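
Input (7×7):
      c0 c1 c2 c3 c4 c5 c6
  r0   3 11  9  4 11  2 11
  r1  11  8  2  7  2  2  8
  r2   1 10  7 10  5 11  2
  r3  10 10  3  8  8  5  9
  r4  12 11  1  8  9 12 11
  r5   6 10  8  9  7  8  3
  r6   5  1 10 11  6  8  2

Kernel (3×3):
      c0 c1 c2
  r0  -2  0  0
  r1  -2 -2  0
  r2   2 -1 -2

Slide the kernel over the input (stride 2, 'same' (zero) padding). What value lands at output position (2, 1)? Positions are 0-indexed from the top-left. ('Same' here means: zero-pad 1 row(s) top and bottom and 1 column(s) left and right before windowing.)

-50

The receptive field on the zero-padded input at this output position is [10 3 8 / 11 1 8 / 10 8 9]. Elementwise product with the kernel and sum: 10·-2 + 11·-2 + 1·-2 + 10·2 + 8·-1 + 9·-2.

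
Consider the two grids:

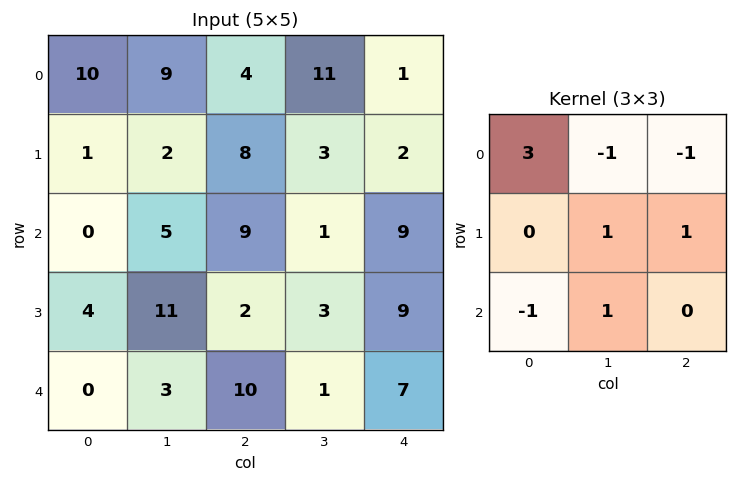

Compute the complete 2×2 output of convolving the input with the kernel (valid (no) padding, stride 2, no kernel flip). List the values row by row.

32 -3
2 20

Output[0,0]: The receptive field on the input at this output position is [10 9 4 / 1 2 8 / 0 5 9]. Elementwise product with the kernel and sum: 10·3 + 9·-1 + 4·-1 + 2·1 + 8·1 + 0·-1 + 5·1.
Output[0,1]: The receptive field on the input at this output position is [4 11 1 / 8 3 2 / 9 1 9]. Elementwise product with the kernel and sum: 4·3 + 11·-1 + 1·-1 + 3·1 + 2·1 + 9·-1 + 1·1.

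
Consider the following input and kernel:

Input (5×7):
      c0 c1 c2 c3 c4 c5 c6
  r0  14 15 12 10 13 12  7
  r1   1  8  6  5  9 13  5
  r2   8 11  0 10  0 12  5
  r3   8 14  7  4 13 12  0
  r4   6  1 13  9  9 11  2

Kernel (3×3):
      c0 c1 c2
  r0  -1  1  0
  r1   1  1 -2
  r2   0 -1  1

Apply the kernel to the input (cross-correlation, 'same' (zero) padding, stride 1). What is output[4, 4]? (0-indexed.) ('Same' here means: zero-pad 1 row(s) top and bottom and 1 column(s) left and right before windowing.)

The receptive field on the zero-padded input at this output position is [4 13 12 / 9 9 11 / 0 0 0]. Elementwise product with the kernel and sum: 4·-1 + 13·1 + 9·1 + 9·1 + 11·-2 + 0·-1 + 0·1.

5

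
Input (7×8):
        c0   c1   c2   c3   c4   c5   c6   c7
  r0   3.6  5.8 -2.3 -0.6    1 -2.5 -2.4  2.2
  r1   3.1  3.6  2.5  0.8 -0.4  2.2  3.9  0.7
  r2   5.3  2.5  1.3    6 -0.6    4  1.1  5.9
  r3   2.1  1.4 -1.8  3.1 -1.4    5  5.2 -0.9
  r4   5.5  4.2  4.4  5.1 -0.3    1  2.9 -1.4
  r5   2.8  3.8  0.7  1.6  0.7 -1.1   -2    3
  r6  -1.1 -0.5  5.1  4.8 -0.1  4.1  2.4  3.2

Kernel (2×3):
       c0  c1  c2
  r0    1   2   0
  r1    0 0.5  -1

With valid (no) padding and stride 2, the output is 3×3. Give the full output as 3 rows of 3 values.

14.5 -2.7 -6.8
12.8 16.25 4.7
15.1 14.7 3.15

Output[0,0]: The receptive field on the input at this output position is [3.6 5.8 -2.3 / 3.1 3.6 2.5]. Elementwise product with the kernel and sum: 3.6·1 + 5.8·2 + 3.6·0.5 + 2.5·-1.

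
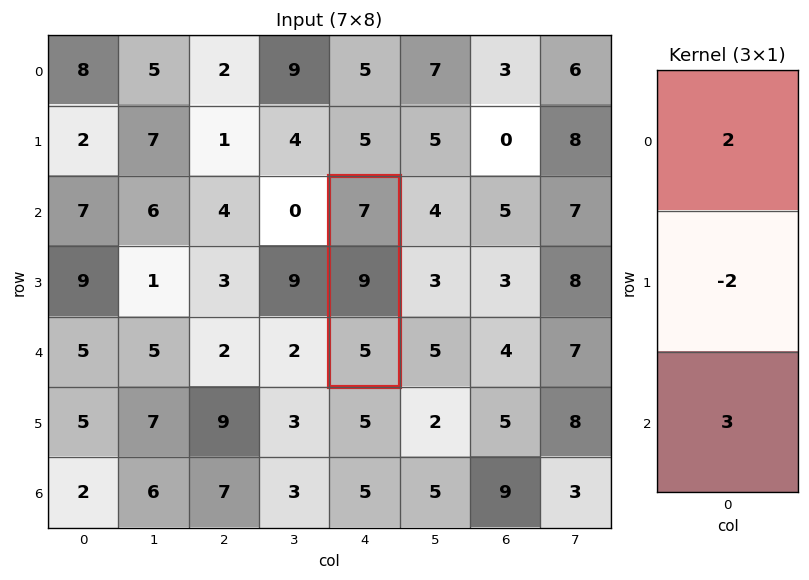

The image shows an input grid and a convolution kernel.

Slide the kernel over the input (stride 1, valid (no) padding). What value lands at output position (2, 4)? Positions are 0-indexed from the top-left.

11

The receptive field on the input at this output position is [7 / 9 / 5]. Elementwise product with the kernel and sum: 7·2 + 9·-2 + 5·3.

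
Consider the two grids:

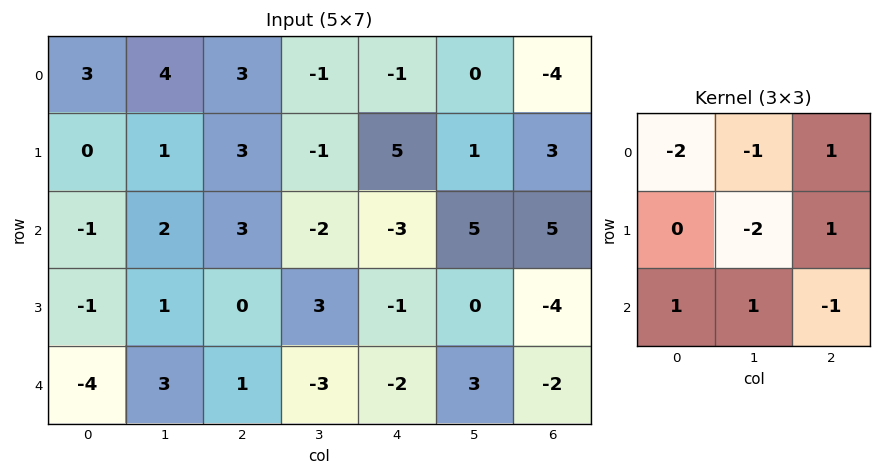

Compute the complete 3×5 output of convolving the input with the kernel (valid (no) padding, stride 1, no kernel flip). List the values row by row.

Output[0,0]: The receptive field on the input at this output position is [3 4 3 / 0 1 3 / -1 2 3]. Elementwise product with the kernel and sum: 3·-2 + 4·-1 + 3·1 + 1·-2 + 3·1 + -1·1 + 2·1 + 3·-1.

-8 -12 5 -16 -4
1 -16 5 11 -10
-1 1 -14 6 5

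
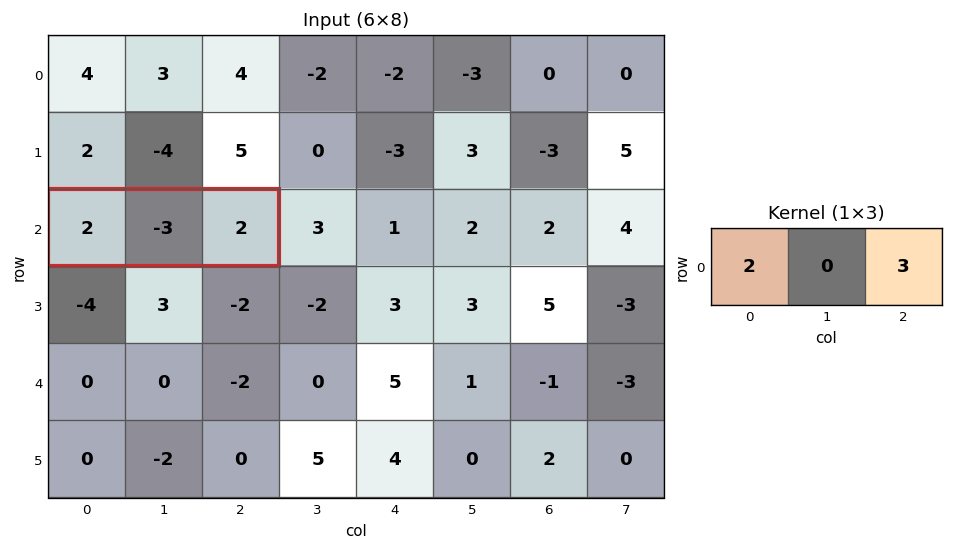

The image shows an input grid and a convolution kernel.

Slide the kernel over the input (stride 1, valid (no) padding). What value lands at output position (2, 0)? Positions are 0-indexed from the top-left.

10

The receptive field on the input at this output position is [2 -3 2]. Elementwise product with the kernel and sum: 2·2 + 2·3.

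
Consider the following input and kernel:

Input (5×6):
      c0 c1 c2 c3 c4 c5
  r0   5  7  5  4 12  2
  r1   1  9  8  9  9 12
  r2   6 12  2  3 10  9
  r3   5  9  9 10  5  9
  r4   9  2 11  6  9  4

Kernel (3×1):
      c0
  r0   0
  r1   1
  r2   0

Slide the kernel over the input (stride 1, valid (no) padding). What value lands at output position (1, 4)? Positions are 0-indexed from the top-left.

10

The receptive field on the input at this output position is [9 / 10 / 5]. Elementwise product with the kernel and sum: 10·1.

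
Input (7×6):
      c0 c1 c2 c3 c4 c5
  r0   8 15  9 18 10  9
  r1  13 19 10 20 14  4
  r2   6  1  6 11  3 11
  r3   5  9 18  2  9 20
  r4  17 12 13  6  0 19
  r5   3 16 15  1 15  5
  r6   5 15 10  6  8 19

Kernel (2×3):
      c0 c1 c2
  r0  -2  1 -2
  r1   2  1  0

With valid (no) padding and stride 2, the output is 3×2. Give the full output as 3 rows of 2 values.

Output[0,0]: The receptive field on the input at this output position is [8 15 9 / 13 19 10]. Elementwise product with the kernel and sum: 8·-2 + 15·1 + 9·-2 + 13·2 + 19·1.

26 20
-4 31
-26 11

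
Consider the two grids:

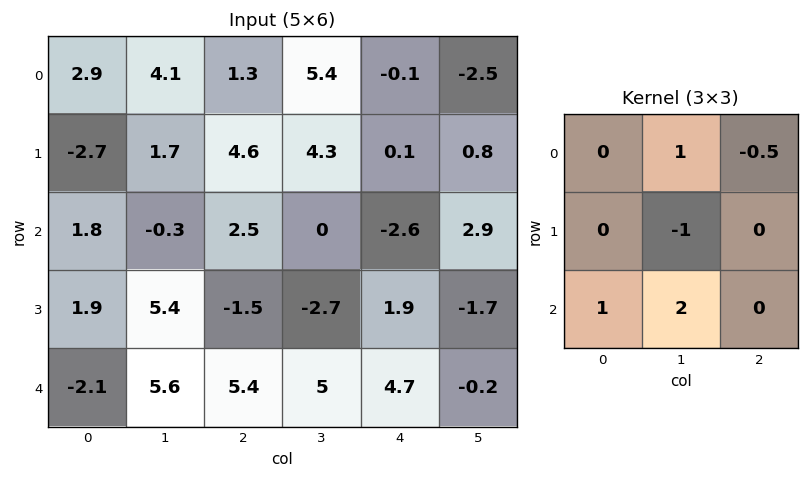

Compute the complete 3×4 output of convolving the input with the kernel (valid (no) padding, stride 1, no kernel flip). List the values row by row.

2.95 -1.3 3.65 -4.15
12.4 2.35 -2.65 3.4
2.15 20.4 19.4 8.45

Output[0,0]: The receptive field on the input at this output position is [2.9 4.1 1.3 / -2.7 1.7 4.6 / 1.8 -0.3 2.5]. Elementwise product with the kernel and sum: 4.1·1 + 1.3·-0.5 + 1.7·-1 + 1.8·1 + -0.3·2.
Output[0,1]: The receptive field on the input at this output position is [4.1 1.3 5.4 / 1.7 4.6 4.3 / -0.3 2.5 0]. Elementwise product with the kernel and sum: 1.3·1 + 5.4·-0.5 + 4.6·-1 + -0.3·1 + 2.5·2.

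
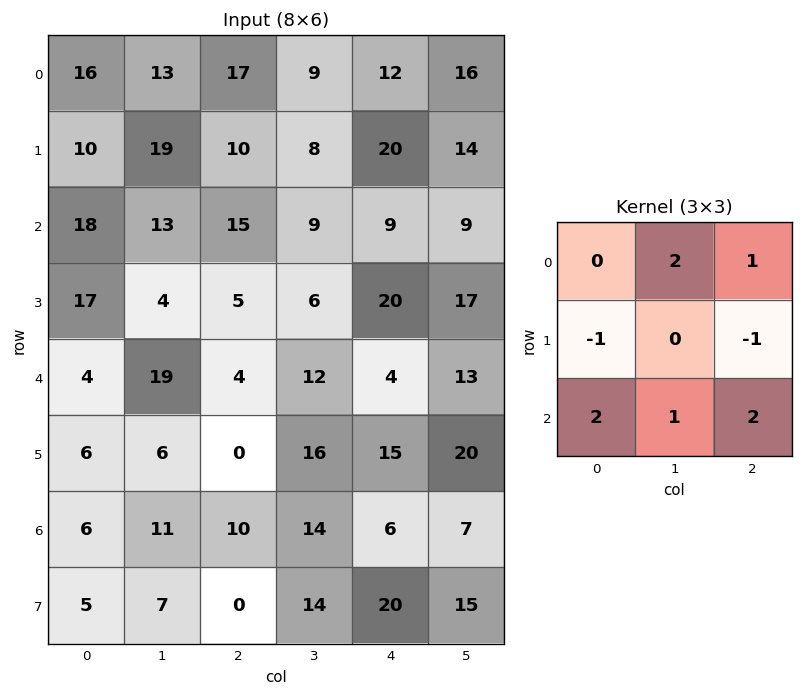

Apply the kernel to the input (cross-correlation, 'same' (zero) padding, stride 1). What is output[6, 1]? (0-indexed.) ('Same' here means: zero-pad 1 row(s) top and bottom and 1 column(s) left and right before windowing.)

The receptive field on the zero-padded input at this output position is [6 6 0 / 6 11 10 / 5 7 0]. Elementwise product with the kernel and sum: 6·2 + 0·1 + 6·-1 + 10·-1 + 5·2 + 7·1 + 0·2.

13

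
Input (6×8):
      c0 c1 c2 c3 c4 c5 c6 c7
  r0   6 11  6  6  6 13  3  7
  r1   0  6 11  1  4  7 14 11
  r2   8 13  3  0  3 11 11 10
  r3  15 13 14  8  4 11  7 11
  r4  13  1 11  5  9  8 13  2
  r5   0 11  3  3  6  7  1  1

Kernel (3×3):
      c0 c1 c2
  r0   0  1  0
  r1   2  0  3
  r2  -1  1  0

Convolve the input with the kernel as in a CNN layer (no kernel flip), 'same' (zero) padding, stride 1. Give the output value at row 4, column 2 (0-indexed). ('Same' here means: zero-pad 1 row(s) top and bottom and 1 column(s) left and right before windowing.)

23

The receptive field on the zero-padded input at this output position is [13 14 8 / 1 11 5 / 11 3 3]. Elementwise product with the kernel and sum: 14·1 + 1·2 + 5·3 + 11·-1 + 3·1.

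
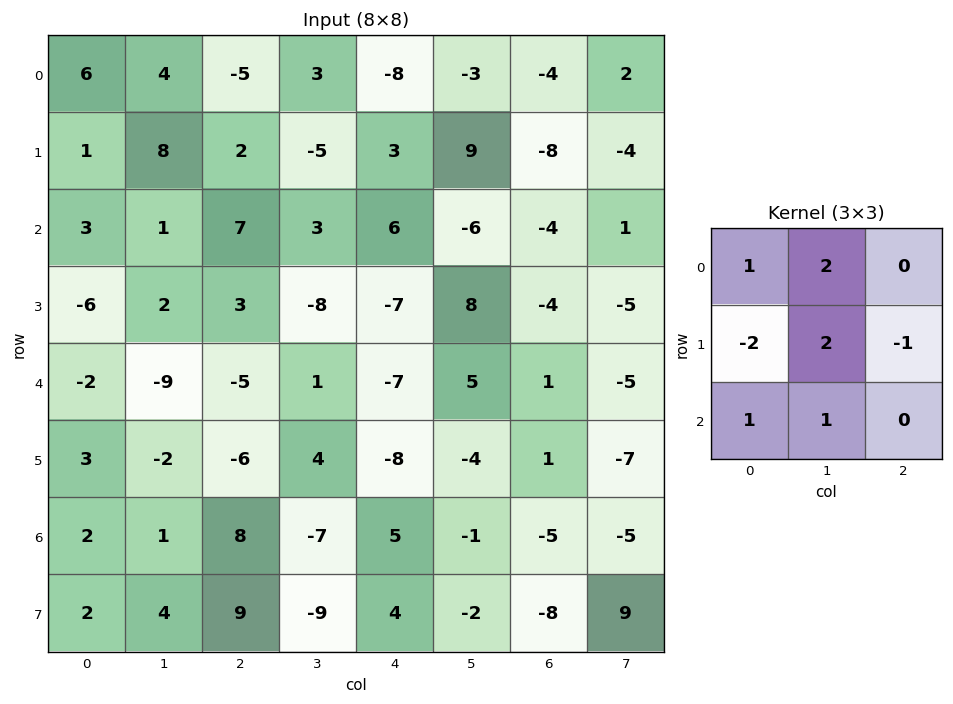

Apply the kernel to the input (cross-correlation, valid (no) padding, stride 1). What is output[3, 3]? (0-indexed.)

The receptive field on the input at this output position is [-8 -7 8 / 1 -7 5 / 4 -8 -4]. Elementwise product with the kernel and sum: -8·1 + -7·2 + 1·-2 + -7·2 + 5·-1 + 4·1 + -8·1.

-47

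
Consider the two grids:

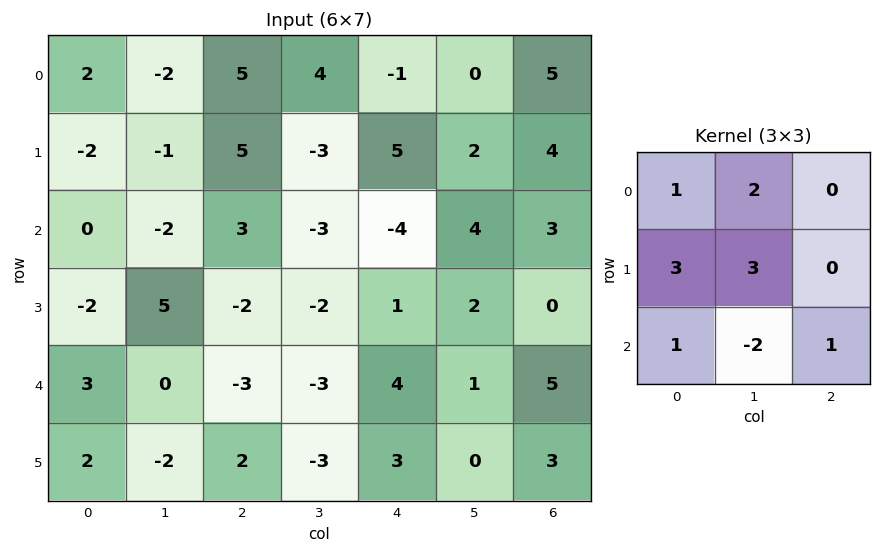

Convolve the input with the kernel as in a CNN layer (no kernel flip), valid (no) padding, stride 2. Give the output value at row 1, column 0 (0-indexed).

The receptive field on the input at this output position is [0 -2 3 / -2 5 -2 / 3 0 -3]. Elementwise product with the kernel and sum: 0·1 + -2·2 + -2·3 + 5·3 + 3·1 + 0·-2 + -3·1.

5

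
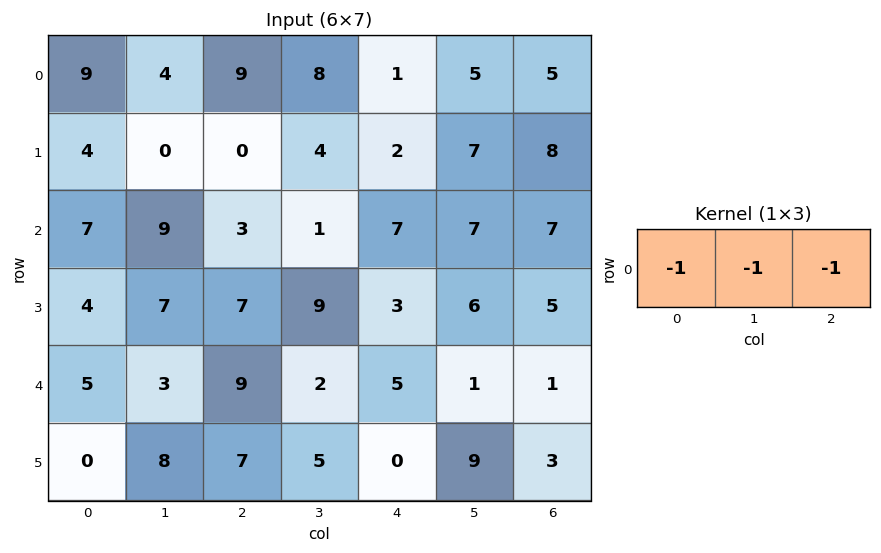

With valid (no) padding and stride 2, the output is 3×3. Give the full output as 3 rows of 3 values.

-22 -18 -11
-19 -11 -21
-17 -16 -7

Output[0,0]: The receptive field on the input at this output position is [9 4 9]. Elementwise product with the kernel and sum: 9·-1 + 4·-1 + 9·-1.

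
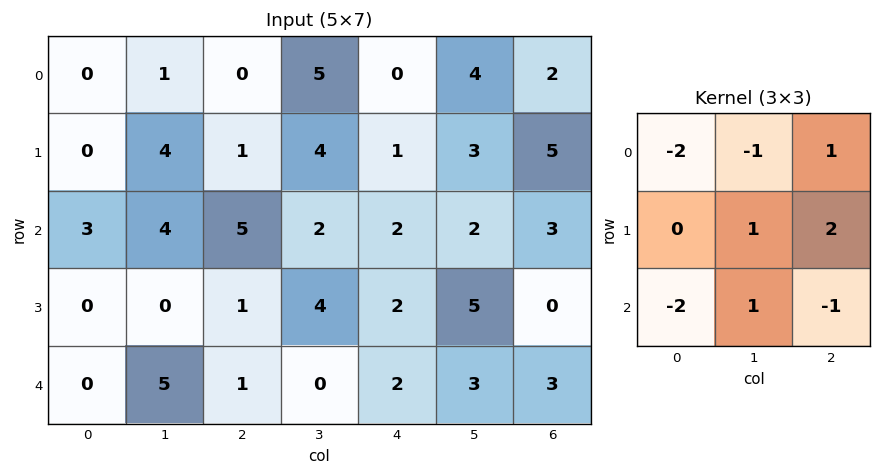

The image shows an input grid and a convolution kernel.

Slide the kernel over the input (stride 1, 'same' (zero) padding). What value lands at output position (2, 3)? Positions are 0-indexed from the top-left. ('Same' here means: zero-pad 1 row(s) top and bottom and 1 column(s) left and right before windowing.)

1

The receptive field on the zero-padded input at this output position is [1 4 1 / 5 2 2 / 1 4 2]. Elementwise product with the kernel and sum: 1·-2 + 4·-1 + 1·1 + 2·1 + 2·2 + 1·-2 + 4·1 + 2·-1.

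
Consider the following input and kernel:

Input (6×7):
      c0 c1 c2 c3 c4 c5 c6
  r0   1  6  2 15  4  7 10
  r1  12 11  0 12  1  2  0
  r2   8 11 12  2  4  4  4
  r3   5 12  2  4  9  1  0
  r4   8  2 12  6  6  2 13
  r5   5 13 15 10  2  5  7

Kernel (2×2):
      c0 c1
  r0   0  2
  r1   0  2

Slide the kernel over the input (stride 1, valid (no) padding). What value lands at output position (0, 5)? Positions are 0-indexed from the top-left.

The receptive field on the input at this output position is [7 10 / 2 0]. Elementwise product with the kernel and sum: 10·2 + 0·2.

20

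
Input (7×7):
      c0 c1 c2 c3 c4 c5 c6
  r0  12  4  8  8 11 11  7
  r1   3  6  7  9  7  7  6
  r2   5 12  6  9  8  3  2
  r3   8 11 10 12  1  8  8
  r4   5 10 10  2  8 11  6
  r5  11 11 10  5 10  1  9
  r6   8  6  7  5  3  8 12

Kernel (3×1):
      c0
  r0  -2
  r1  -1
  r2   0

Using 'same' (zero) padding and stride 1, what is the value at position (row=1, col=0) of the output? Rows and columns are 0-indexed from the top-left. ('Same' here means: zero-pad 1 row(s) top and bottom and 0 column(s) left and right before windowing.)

The receptive field on the zero-padded input at this output position is [12 / 3 / 5]. Elementwise product with the kernel and sum: 12·-2 + 3·-1.

-27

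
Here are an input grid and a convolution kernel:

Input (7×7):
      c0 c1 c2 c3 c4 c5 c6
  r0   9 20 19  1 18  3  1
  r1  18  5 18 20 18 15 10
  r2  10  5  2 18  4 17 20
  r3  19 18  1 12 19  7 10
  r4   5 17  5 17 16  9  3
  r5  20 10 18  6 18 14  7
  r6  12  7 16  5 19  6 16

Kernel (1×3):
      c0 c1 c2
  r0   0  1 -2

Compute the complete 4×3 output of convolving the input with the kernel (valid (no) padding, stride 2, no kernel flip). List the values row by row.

Output[0,0]: The receptive field on the input at this output position is [9 20 19]. Elementwise product with the kernel and sum: 20·1 + 19·-2.
Output[0,1]: The receptive field on the input at this output position is [19 1 18]. Elementwise product with the kernel and sum: 1·1 + 18·-2.

-18 -35 1
1 10 -23
7 -15 3
-25 -33 -26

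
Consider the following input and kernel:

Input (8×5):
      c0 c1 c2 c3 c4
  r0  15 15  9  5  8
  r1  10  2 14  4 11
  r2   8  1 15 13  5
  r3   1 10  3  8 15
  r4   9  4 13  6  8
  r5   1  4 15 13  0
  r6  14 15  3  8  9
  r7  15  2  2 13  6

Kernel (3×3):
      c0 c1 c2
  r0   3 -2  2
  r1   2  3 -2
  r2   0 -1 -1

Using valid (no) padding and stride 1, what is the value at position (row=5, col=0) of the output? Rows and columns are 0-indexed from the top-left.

88

The receptive field on the input at this output position is [1 4 15 / 14 15 3 / 15 2 2]. Elementwise product with the kernel and sum: 1·3 + 4·-2 + 15·2 + 14·2 + 15·3 + 3·-2 + 2·-1 + 2·-1.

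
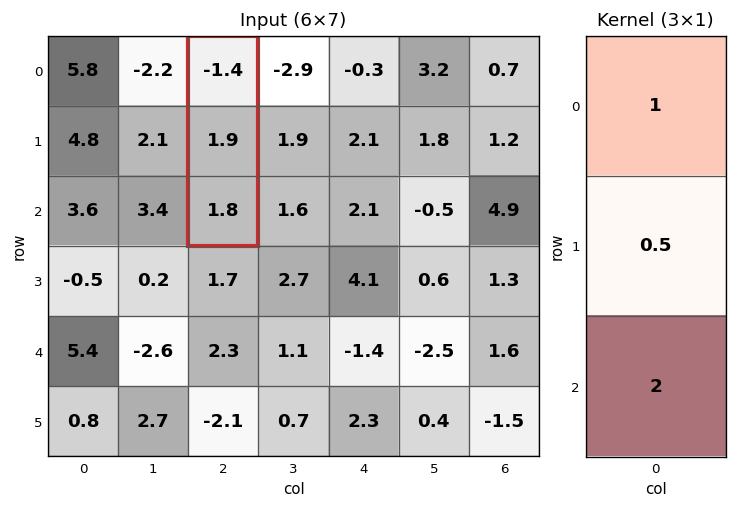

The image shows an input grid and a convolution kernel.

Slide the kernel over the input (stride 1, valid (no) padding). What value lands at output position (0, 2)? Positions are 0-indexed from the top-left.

The receptive field on the input at this output position is [-1.4 / 1.9 / 1.8]. Elementwise product with the kernel and sum: -1.4·1 + 1.9·0.5 + 1.8·2.

3.15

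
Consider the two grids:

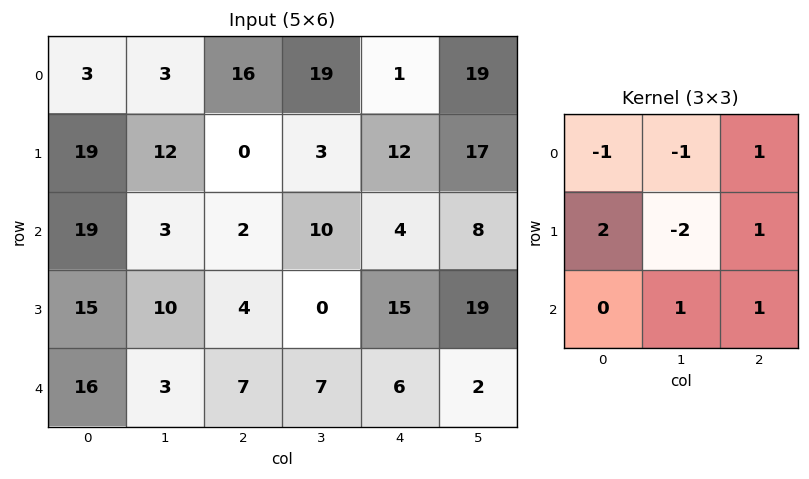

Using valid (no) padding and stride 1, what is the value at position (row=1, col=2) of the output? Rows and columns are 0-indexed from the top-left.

12

The receptive field on the input at this output position is [0 3 12 / 2 10 4 / 4 0 15]. Elementwise product with the kernel and sum: 0·-1 + 3·-1 + 12·1 + 2·2 + 10·-2 + 4·1 + 0·1 + 15·1.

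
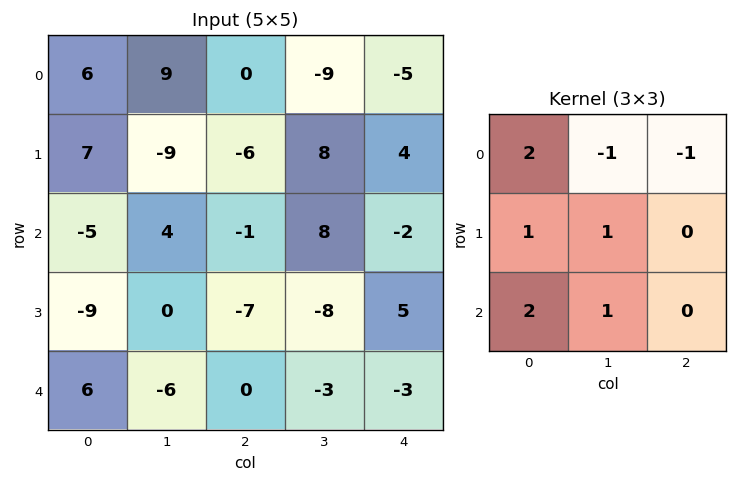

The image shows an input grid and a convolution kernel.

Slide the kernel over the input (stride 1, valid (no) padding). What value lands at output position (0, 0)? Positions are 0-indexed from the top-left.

-5

The receptive field on the input at this output position is [6 9 0 / 7 -9 -6 / -5 4 -1]. Elementwise product with the kernel and sum: 6·2 + 9·-1 + 0·-1 + 7·1 + -9·1 + -5·2 + 4·1.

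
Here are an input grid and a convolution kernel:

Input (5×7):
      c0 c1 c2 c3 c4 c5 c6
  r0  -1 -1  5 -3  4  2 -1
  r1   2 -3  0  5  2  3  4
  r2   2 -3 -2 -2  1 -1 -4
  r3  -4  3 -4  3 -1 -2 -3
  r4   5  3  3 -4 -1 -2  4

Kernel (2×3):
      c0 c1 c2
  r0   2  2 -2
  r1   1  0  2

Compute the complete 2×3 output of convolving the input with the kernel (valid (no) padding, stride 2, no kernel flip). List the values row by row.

-12 0 24
-10 -16 1

Output[0,0]: The receptive field on the input at this output position is [-1 -1 5 / 2 -3 0]. Elementwise product with the kernel and sum: -1·2 + -1·2 + 5·-2 + 2·1 + 0·2.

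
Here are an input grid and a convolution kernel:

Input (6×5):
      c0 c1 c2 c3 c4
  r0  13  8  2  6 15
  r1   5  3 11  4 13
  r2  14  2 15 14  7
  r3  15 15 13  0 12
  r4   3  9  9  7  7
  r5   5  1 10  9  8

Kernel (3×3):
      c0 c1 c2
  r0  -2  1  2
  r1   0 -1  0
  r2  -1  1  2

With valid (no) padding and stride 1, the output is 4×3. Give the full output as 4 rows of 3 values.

Output[0,0]: The receptive field on the input at this output position is [13 8 2 / 5 3 11 / 14 2 15]. Elementwise product with the kernel and sum: 13·-2 + 8·1 + 2·2 + 3·-1 + 14·-1 + 2·1 + 15·2.

1 28 41
39 -4 5
13 40 10
18 1 6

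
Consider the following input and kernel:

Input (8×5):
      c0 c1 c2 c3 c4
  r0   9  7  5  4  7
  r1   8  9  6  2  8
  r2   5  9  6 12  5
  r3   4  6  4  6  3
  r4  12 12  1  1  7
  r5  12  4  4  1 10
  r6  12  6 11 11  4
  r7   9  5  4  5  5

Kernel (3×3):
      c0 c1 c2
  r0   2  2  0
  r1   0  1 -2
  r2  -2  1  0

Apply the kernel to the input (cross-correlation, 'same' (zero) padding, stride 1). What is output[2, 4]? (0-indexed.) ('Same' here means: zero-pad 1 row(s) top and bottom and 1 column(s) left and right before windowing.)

The receptive field on the zero-padded input at this output position is [2 8 0 / 12 5 0 / 6 3 0]. Elementwise product with the kernel and sum: 2·2 + 8·2 + 5·1 + 0·-2 + 6·-2 + 3·1.

16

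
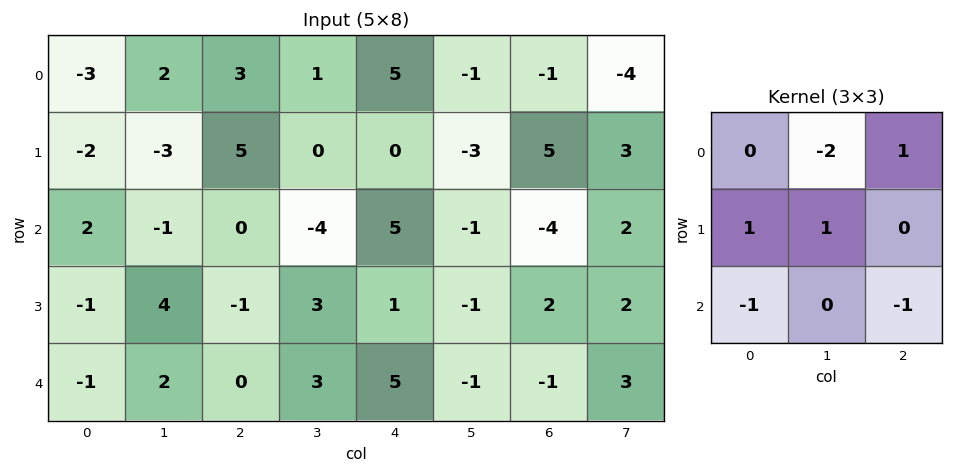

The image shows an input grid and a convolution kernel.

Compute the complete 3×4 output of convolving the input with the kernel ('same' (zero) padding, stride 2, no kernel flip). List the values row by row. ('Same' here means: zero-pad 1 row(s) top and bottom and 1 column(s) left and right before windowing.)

Output[0,0]: The receptive field on the zero-padded input at this output position is [0 0 0 / 0 -3 2 / 0 -2 -3]. Elementwise product with the kernel and sum: 0·-2 + 0·1 + 0·1 + -3·1 + 0·-1 + -3·-1.

0 8 9 -2
-1 -18 -4 -13
5 7 5 -4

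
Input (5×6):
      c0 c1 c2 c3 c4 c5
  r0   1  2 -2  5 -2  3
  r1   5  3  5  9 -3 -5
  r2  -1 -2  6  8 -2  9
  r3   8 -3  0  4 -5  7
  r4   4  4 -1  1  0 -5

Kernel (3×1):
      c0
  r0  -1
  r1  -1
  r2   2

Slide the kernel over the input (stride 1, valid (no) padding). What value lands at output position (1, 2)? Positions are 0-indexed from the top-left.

The receptive field on the input at this output position is [5 / 6 / 0]. Elementwise product with the kernel and sum: 5·-1 + 6·-1 + 0·2.

-11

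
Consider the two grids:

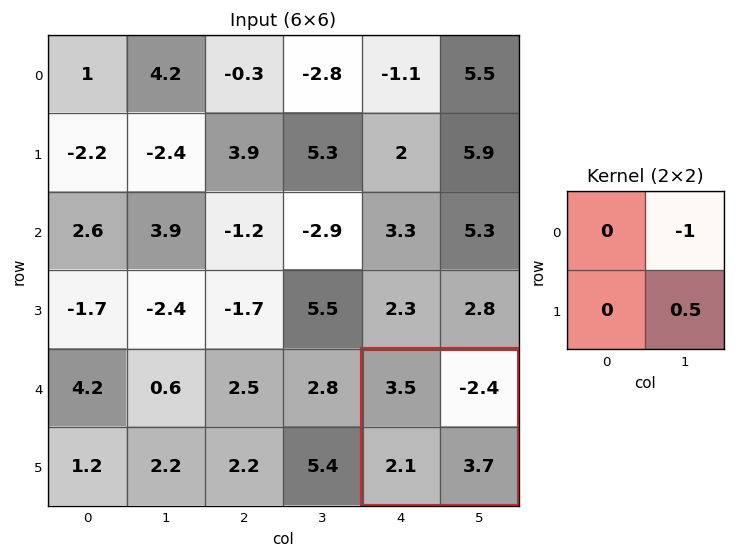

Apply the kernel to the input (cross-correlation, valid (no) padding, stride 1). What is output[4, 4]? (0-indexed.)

4.25

The receptive field on the input at this output position is [3.5 -2.4 / 2.1 3.7]. Elementwise product with the kernel and sum: -2.4·-1 + 3.7·0.5.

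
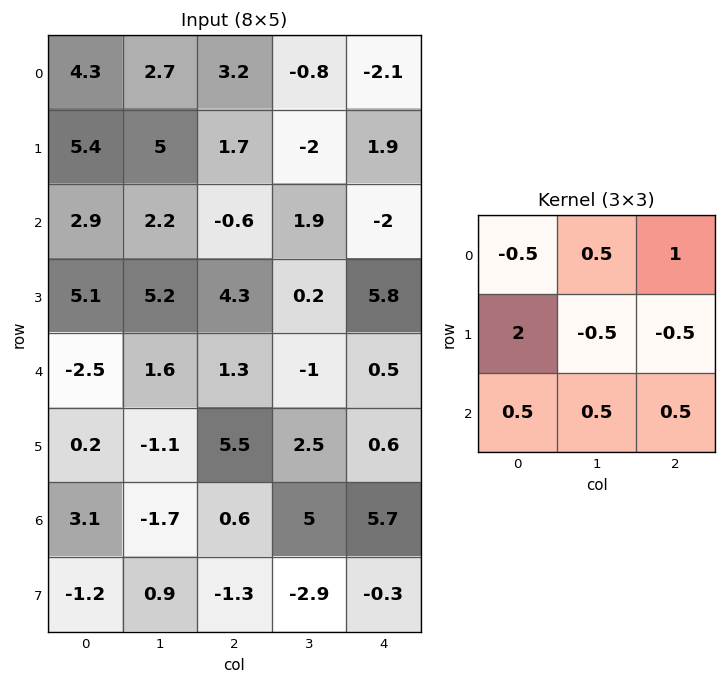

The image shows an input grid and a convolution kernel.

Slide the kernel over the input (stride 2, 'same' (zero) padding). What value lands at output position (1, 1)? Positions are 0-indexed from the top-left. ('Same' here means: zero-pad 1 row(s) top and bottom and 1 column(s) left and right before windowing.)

4.95

The receptive field on the zero-padded input at this output position is [5 1.7 -2 / 2.2 -0.6 1.9 / 5.2 4.3 0.2]. Elementwise product with the kernel and sum: 5·-0.5 + 1.7·0.5 + -2·1 + 2.2·2 + -0.6·-0.5 + 1.9·-0.5 + 5.2·0.5 + 4.3·0.5 + 0.2·0.5.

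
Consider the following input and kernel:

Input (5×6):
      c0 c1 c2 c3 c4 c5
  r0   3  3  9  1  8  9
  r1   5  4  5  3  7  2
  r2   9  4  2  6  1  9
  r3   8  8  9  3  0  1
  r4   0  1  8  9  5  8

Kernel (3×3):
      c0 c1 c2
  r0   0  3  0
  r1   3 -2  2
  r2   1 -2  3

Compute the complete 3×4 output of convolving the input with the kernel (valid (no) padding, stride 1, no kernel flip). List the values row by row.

33 53 19 54
54 34 8 61
60 30 44 37

Output[0,0]: The receptive field on the input at this output position is [3 3 9 / 5 4 5 / 9 4 2]. Elementwise product with the kernel and sum: 3·3 + 5·3 + 4·-2 + 5·2 + 9·1 + 4·-2 + 2·3.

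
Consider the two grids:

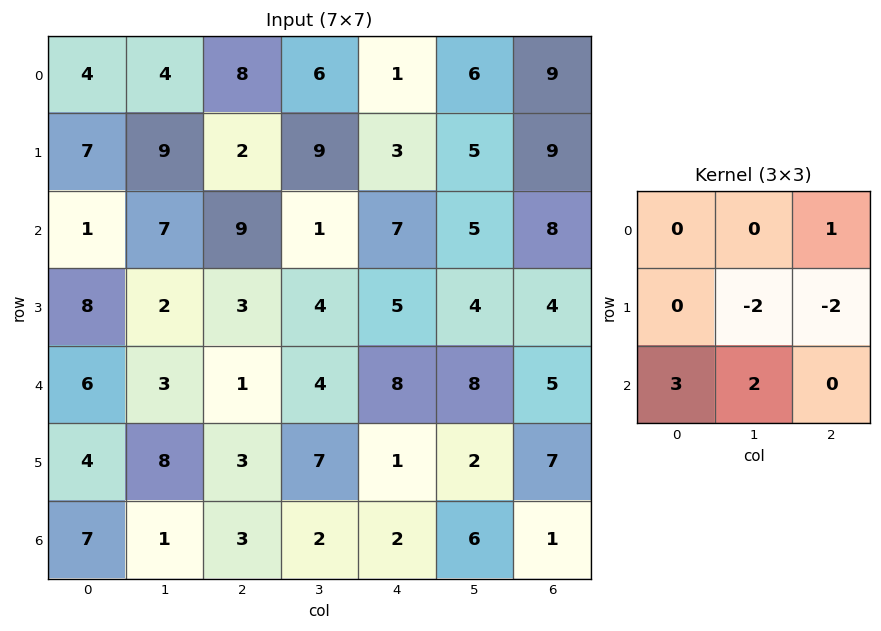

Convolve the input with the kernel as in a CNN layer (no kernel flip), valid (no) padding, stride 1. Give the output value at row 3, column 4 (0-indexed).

The receptive field on the input at this output position is [5 4 4 / 8 8 5 / 1 2 7]. Elementwise product with the kernel and sum: 4·1 + 8·-2 + 5·-2 + 1·3 + 2·2.

-15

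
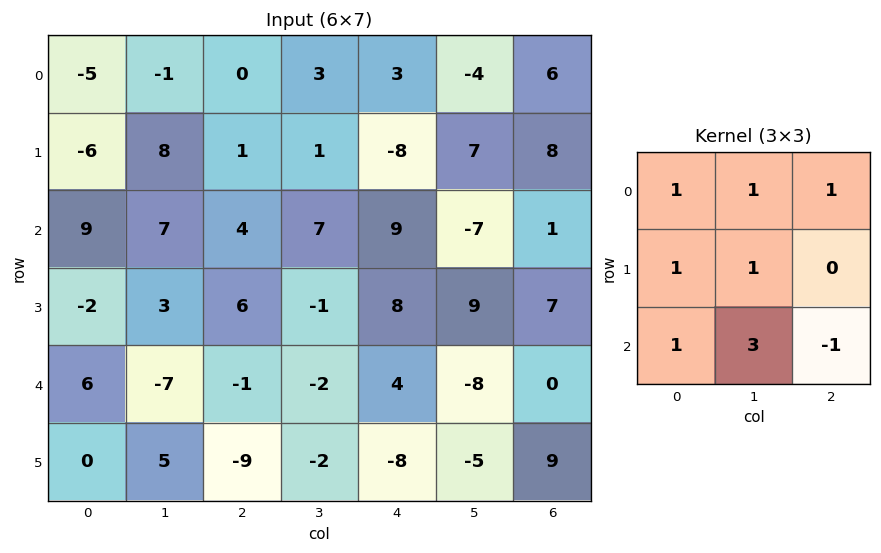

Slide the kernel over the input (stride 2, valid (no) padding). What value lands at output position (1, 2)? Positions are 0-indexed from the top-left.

0

The receptive field on the input at this output position is [9 -7 1 / 8 9 7 / 4 -8 0]. Elementwise product with the kernel and sum: 9·1 + -7·1 + 1·1 + 8·1 + 9·1 + 4·1 + -8·3 + 0·-1.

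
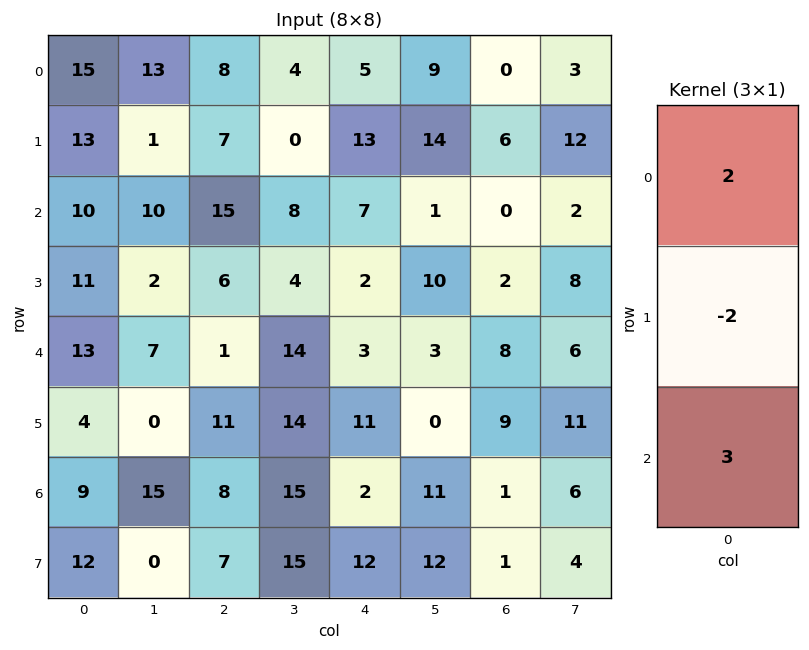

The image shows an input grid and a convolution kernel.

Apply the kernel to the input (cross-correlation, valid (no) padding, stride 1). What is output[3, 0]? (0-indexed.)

8

The receptive field on the input at this output position is [11 / 13 / 4]. Elementwise product with the kernel and sum: 11·2 + 13·-2 + 4·3.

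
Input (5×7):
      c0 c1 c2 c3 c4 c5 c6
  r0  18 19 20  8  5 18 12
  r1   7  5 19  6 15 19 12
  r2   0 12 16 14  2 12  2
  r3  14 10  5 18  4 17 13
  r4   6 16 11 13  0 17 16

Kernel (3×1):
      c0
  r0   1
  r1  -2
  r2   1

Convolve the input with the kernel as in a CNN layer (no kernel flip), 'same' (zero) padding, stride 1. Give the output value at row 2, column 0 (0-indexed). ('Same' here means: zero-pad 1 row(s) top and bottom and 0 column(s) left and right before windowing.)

The receptive field on the zero-padded input at this output position is [7 / 0 / 14]. Elementwise product with the kernel and sum: 7·1 + 0·-2 + 14·1.

21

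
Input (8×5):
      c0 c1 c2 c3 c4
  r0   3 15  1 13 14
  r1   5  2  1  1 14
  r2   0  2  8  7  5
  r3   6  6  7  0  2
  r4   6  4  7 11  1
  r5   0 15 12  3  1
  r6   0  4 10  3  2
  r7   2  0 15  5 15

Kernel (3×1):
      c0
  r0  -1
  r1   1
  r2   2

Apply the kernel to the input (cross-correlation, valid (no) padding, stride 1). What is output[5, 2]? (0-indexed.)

28

The receptive field on the input at this output position is [12 / 10 / 15]. Elementwise product with the kernel and sum: 12·-1 + 10·1 + 15·2.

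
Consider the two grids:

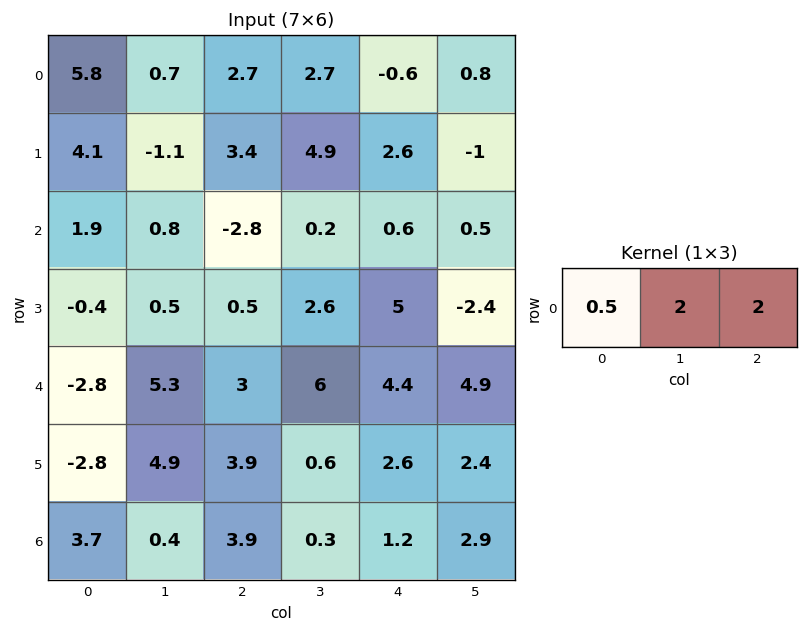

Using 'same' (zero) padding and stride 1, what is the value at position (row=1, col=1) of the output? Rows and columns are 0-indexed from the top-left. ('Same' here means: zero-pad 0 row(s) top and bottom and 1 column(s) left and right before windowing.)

6.65

The receptive field on the zero-padded input at this output position is [4.1 -1.1 3.4]. Elementwise product with the kernel and sum: 4.1·0.5 + -1.1·2 + 3.4·2.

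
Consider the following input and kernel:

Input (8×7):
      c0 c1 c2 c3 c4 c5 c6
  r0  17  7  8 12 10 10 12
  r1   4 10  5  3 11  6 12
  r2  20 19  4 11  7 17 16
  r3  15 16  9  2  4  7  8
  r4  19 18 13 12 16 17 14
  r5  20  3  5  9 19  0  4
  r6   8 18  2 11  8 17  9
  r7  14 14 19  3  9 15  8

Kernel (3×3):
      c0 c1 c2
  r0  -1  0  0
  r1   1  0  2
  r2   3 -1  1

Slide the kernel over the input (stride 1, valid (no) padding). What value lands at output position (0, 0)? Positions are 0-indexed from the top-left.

The receptive field on the input at this output position is [17 7 8 / 4 10 5 / 20 19 4]. Elementwise product with the kernel and sum: 17·-1 + 4·1 + 5·2 + 20·3 + 19·-1 + 4·1.

42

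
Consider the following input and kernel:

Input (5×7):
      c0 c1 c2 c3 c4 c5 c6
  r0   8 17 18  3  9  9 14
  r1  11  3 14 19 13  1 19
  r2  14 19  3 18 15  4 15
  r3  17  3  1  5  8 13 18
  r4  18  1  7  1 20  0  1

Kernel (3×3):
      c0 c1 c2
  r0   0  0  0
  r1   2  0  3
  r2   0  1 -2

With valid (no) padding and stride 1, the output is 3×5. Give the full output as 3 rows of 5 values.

Output[0,0]: The receptive field on the input at this output position is [8 17 18 / 11 3 14 / 14 19 3]. Elementwise product with the kernel and sum: 11·2 + 14·3 + 19·1 + 3·-2.

77 30 55 48 57
38 83 40 30 52
24 26 -13 69 68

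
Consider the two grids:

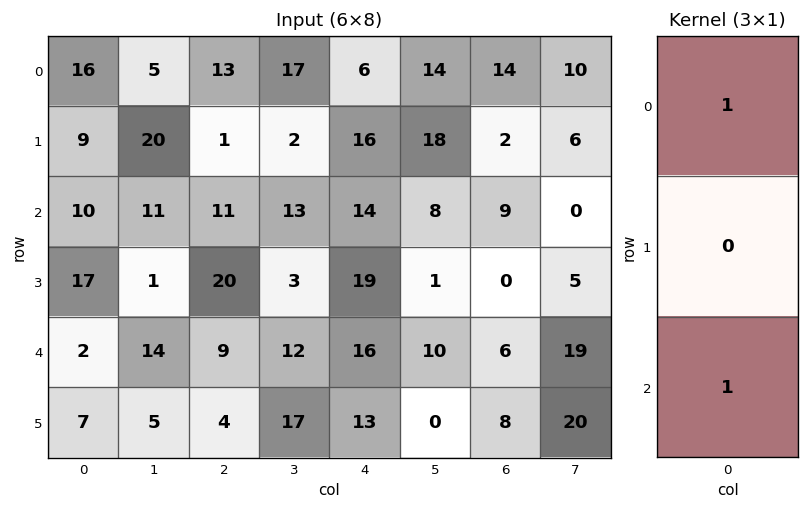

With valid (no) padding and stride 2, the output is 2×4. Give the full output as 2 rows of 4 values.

Output[0,0]: The receptive field on the input at this output position is [16 / 9 / 10]. Elementwise product with the kernel and sum: 16·1 + 10·1.
Output[0,1]: The receptive field on the input at this output position is [13 / 1 / 11]. Elementwise product with the kernel and sum: 13·1 + 11·1.

26 24 20 23
12 20 30 15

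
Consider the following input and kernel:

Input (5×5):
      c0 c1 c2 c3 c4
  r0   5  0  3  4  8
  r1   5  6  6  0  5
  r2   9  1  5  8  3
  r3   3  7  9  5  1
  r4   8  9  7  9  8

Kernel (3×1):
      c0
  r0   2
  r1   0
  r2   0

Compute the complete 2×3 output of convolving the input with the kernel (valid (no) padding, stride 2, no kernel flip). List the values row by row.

Output[0,0]: The receptive field on the input at this output position is [5 / 5 / 9]. Elementwise product with the kernel and sum: 5·2.

10 6 16
18 10 6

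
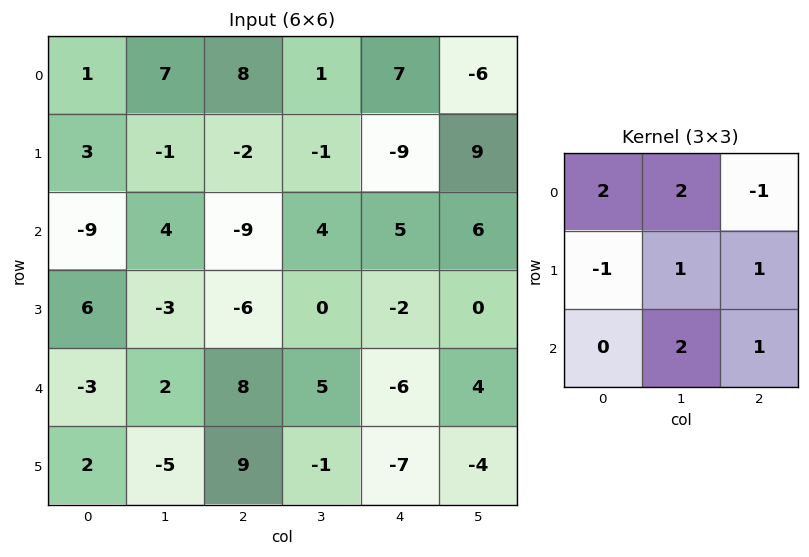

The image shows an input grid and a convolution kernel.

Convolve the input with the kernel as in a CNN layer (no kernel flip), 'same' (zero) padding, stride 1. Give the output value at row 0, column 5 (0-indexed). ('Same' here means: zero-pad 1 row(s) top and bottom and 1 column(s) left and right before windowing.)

The receptive field on the zero-padded input at this output position is [0 0 0 / 7 -6 0 / -9 9 0]. Elementwise product with the kernel and sum: 0·2 + 0·2 + 0·-1 + 7·-1 + -6·1 + 0·1 + 9·2 + 0·1.

5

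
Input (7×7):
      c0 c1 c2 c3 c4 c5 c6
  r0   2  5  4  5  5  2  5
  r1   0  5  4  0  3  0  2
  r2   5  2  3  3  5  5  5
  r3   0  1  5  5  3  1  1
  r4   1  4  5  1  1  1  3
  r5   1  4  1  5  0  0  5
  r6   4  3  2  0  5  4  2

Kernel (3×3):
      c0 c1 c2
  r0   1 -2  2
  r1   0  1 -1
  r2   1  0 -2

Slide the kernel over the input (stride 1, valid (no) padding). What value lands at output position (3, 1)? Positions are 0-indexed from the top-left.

The receptive field on the input at this output position is [1 5 5 / 4 5 1 / 4 1 5]. Elementwise product with the kernel and sum: 1·1 + 5·-2 + 5·2 + 5·1 + 1·-1 + 4·1 + 5·-2.

-1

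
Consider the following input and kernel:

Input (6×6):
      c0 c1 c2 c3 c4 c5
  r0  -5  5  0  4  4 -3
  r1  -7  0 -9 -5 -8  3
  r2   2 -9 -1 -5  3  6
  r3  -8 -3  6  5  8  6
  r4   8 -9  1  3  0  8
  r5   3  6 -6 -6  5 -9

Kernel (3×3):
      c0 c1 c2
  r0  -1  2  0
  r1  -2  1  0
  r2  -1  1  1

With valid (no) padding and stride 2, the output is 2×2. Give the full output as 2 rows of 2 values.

17 20
-23 -14

Output[0,0]: The receptive field on the input at this output position is [-5 5 0 / -7 0 -9 / 2 -9 -1]. Elementwise product with the kernel and sum: -5·-1 + 5·2 + -7·-2 + 0·1 + 2·-1 + -9·1 + -1·1.
Output[0,1]: The receptive field on the input at this output position is [0 4 4 / -9 -5 -8 / -1 -5 3]. Elementwise product with the kernel and sum: 0·-1 + 4·2 + -9·-2 + -5·1 + -1·-1 + -5·1 + 3·1.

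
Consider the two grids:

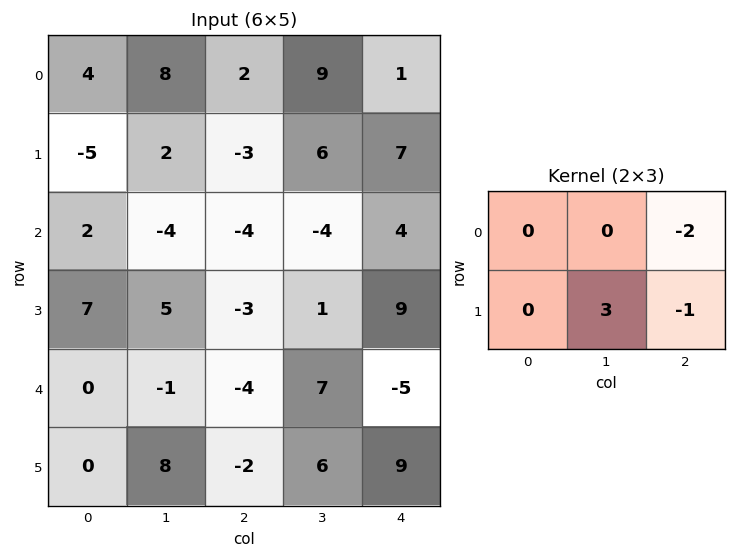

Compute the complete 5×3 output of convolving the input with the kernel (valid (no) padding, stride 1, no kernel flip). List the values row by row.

Output[0,0]: The receptive field on the input at this output position is [4 8 2 / -5 2 -3]. Elementwise product with the kernel and sum: 2·-2 + 2·3 + -3·-1.
Output[0,1]: The receptive field on the input at this output position is [8 2 9 / 2 -3 6]. Elementwise product with the kernel and sum: 9·-2 + -3·3 + 6·-1.

5 -33 9
-2 -20 -30
26 -2 -14
7 -21 8
34 -26 19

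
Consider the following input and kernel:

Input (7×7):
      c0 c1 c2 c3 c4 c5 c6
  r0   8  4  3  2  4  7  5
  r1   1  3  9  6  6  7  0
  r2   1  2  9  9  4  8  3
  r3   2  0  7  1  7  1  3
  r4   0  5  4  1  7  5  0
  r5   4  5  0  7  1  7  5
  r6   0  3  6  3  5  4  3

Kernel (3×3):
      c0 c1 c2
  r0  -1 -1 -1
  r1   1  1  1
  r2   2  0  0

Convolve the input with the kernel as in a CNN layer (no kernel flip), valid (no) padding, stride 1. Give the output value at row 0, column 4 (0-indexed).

The receptive field on the input at this output position is [4 7 5 / 6 7 0 / 4 8 3]. Elementwise product with the kernel and sum: 4·-1 + 7·-1 + 5·-1 + 6·1 + 7·1 + 0·1 + 4·2.

5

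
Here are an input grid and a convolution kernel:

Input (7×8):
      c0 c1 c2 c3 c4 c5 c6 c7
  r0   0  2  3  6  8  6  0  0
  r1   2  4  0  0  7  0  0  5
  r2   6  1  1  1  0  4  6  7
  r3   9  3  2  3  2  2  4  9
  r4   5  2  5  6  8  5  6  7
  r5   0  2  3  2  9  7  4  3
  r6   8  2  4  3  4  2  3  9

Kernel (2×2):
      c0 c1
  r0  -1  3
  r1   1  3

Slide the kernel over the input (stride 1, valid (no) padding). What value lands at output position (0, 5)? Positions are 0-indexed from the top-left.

The receptive field on the input at this output position is [6 0 / 0 0]. Elementwise product with the kernel and sum: 6·-1 + 0·3 + 0·1 + 0·3.

-6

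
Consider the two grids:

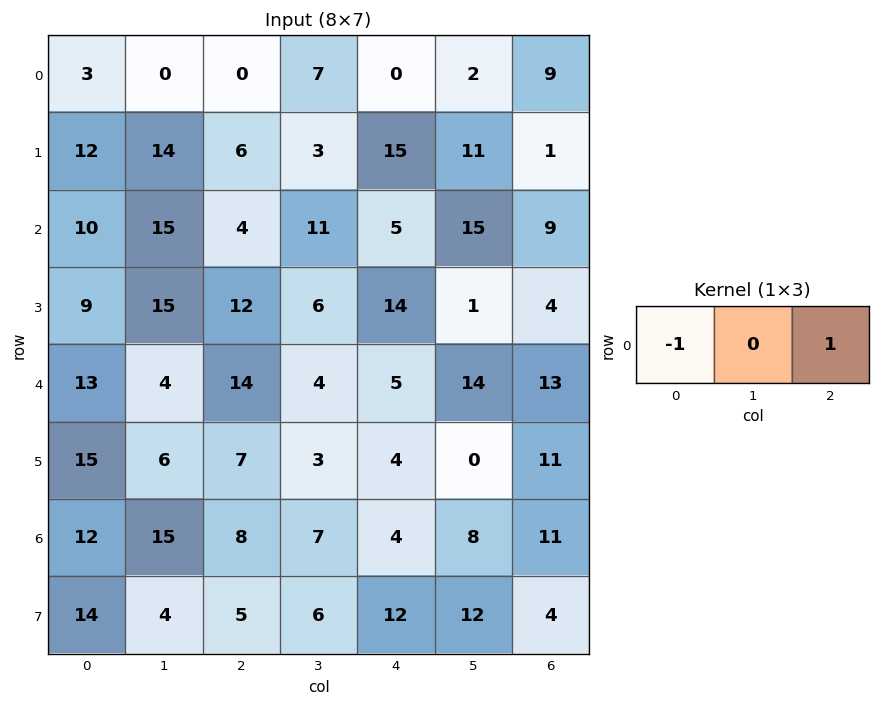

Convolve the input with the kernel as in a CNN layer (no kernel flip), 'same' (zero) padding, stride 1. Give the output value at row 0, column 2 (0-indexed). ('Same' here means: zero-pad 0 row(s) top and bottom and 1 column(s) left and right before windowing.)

The receptive field on the zero-padded input at this output position is [0 0 7]. Elementwise product with the kernel and sum: 0·-1 + 7·1.

7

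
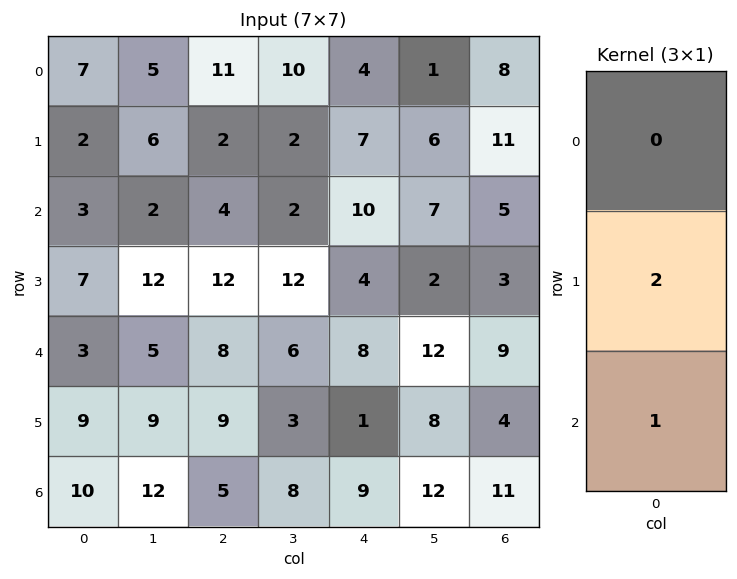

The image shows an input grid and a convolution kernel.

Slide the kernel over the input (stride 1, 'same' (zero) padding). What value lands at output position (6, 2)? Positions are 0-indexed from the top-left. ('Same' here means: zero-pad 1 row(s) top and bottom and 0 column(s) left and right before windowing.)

10

The receptive field on the zero-padded input at this output position is [9 / 5 / 0]. Elementwise product with the kernel and sum: 5·2 + 0·1.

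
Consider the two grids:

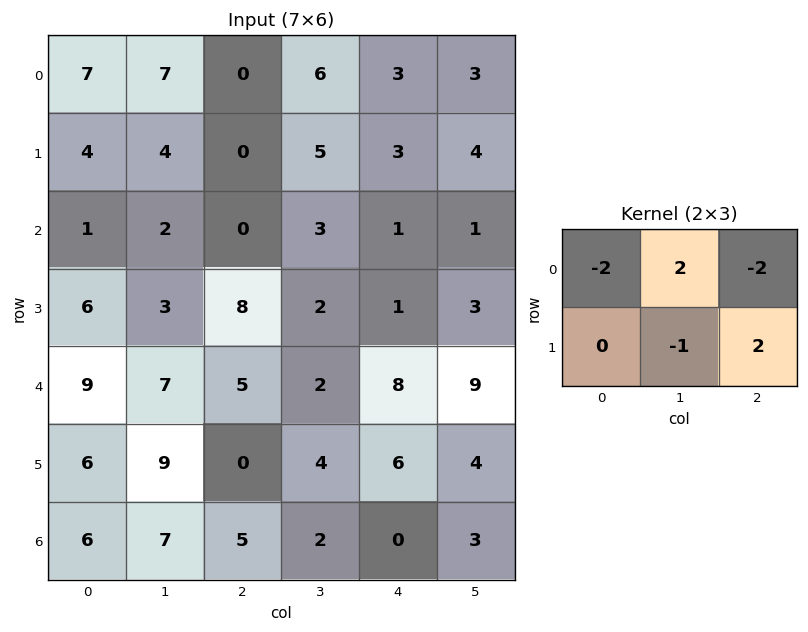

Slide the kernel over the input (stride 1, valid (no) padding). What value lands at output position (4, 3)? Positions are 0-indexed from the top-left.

The receptive field on the input at this output position is [2 8 9 / 4 6 4]. Elementwise product with the kernel and sum: 2·-2 + 8·2 + 9·-2 + 6·-1 + 4·2.

-4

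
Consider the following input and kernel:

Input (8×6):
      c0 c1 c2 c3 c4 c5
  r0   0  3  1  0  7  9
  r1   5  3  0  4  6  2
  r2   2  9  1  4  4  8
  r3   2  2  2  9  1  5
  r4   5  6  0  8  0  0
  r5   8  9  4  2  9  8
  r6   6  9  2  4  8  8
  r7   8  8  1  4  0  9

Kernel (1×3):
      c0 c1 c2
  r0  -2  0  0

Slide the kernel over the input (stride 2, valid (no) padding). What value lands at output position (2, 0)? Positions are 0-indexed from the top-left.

The receptive field on the input at this output position is [5 6 0]. Elementwise product with the kernel and sum: 5·-2.

-10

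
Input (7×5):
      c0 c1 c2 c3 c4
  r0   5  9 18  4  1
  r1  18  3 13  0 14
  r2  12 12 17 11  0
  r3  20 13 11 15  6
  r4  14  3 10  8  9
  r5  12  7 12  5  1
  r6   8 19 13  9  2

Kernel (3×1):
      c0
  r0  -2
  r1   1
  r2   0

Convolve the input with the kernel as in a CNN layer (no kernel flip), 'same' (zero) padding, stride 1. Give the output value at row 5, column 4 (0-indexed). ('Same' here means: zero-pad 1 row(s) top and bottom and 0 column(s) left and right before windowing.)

-17

The receptive field on the zero-padded input at this output position is [9 / 1 / 2]. Elementwise product with the kernel and sum: 9·-2 + 1·1.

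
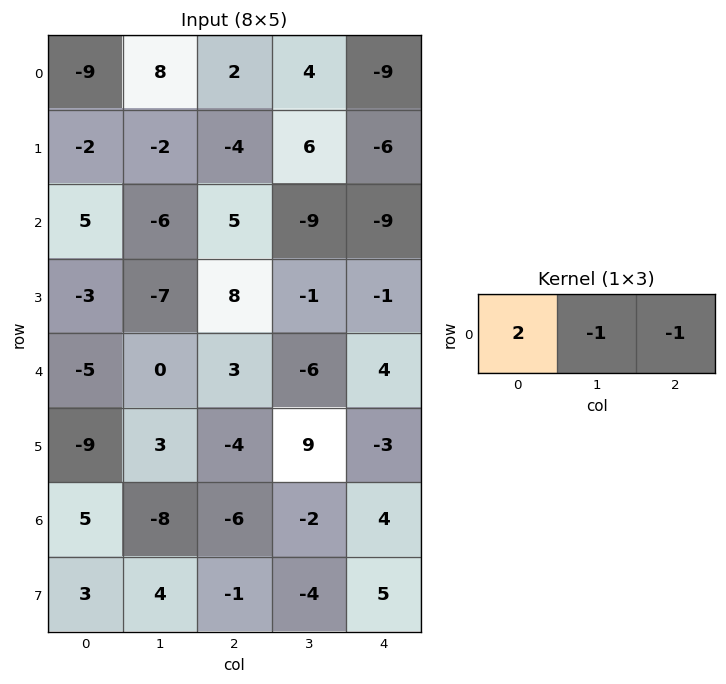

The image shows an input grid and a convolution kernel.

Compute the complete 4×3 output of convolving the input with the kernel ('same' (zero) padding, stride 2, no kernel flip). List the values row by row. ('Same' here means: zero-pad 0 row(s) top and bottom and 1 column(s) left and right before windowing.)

1 10 17
1 -8 -9
5 3 -16
3 -8 -8

Output[0,0]: The receptive field on the zero-padded input at this output position is [0 -9 8]. Elementwise product with the kernel and sum: 0·2 + -9·-1 + 8·-1.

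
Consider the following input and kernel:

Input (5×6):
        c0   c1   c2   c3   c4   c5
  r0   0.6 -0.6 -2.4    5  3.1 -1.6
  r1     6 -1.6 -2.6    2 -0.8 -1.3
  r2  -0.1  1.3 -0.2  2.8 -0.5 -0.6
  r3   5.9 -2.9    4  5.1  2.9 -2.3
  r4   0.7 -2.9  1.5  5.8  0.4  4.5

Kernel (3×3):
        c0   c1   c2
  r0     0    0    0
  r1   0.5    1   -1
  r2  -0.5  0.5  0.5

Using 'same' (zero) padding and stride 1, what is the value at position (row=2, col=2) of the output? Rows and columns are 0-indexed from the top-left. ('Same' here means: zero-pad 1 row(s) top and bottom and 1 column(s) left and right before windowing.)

3.65

The receptive field on the zero-padded input at this output position is [-1.6 -2.6 2 / 1.3 -0.2 2.8 / -2.9 4 5.1]. Elementwise product with the kernel and sum: 1.3·0.5 + -0.2·1 + 2.8·-1 + -2.9·-0.5 + 4·0.5 + 5.1·0.5.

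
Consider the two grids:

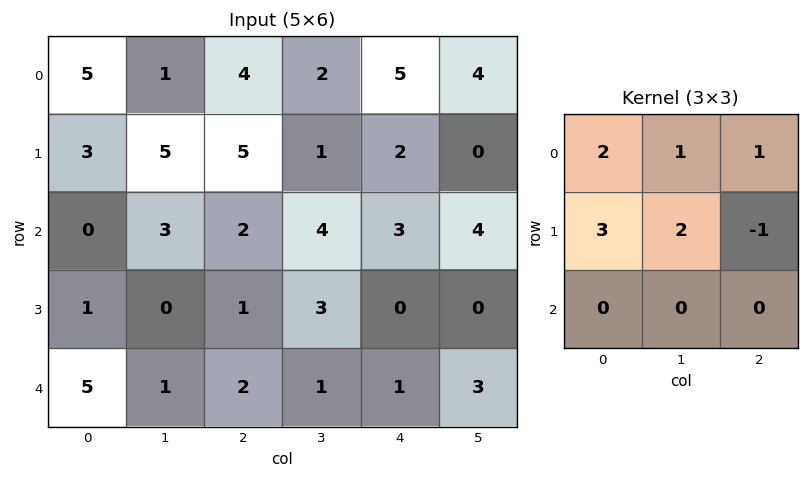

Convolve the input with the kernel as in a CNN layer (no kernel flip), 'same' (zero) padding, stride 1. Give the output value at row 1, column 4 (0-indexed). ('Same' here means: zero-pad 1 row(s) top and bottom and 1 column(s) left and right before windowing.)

The receptive field on the zero-padded input at this output position is [2 5 4 / 1 2 0 / 4 3 4]. Elementwise product with the kernel and sum: 2·2 + 5·1 + 4·1 + 1·3 + 2·2 + 0·-1.

20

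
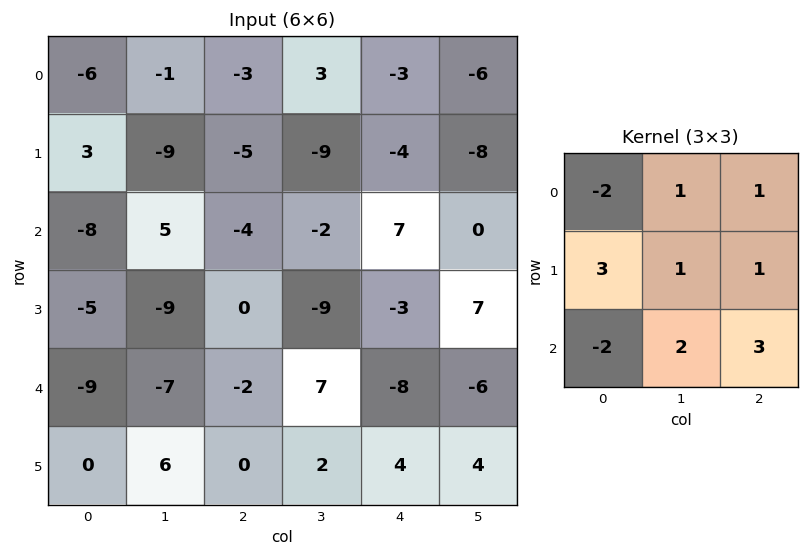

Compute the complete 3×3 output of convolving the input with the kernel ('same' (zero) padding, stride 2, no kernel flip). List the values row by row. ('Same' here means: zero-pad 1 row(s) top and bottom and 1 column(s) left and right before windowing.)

-28 -22 -14
-46 4 40
-12 -13 45

Output[0,0]: The receptive field on the zero-padded input at this output position is [0 0 0 / 0 -6 -1 / 0 3 -9]. Elementwise product with the kernel and sum: 0·-2 + 0·1 + 0·1 + 0·3 + -6·1 + -1·1 + 0·-2 + 3·2 + -9·3.
Output[0,1]: The receptive field on the zero-padded input at this output position is [0 0 0 / -1 -3 3 / -9 -5 -9]. Elementwise product with the kernel and sum: 0·-2 + 0·1 + 0·1 + -1·3 + -3·1 + 3·1 + -9·-2 + -5·2 + -9·3.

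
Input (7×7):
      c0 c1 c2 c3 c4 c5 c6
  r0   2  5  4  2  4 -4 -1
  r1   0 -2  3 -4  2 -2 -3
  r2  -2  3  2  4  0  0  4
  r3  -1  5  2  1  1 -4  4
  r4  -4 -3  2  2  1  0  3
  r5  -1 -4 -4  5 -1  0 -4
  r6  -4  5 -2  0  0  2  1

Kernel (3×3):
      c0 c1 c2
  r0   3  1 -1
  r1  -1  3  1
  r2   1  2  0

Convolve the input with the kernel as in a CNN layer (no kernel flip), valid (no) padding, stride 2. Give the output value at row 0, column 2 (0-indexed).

The receptive field on the input at this output position is [4 -4 -1 / 2 -2 -3 / 0 0 4]. Elementwise product with the kernel and sum: 4·3 + -4·1 + -1·-1 + 2·-1 + -2·3 + -3·1 + 0·1 + 0·2.

-2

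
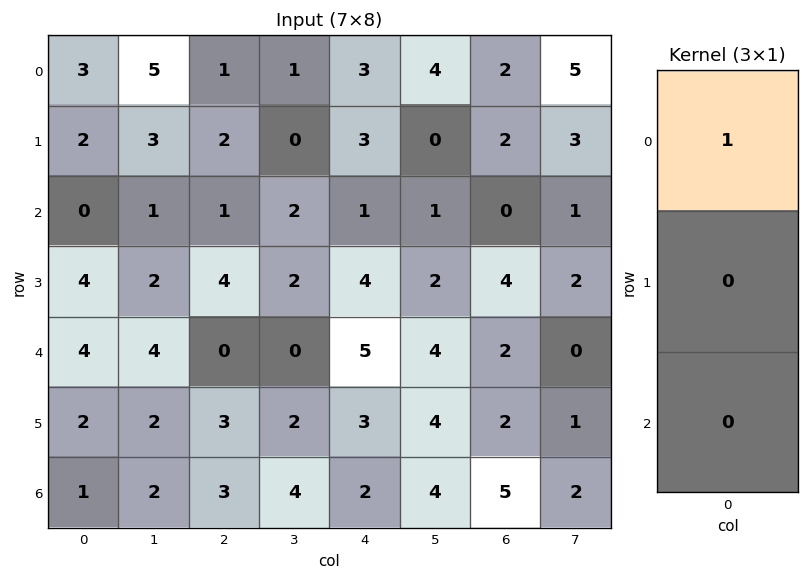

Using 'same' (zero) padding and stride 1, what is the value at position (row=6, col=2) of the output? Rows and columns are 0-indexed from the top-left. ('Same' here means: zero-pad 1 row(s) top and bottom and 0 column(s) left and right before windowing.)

The receptive field on the zero-padded input at this output position is [3 / 3 / 0]. Elementwise product with the kernel and sum: 3·1.

3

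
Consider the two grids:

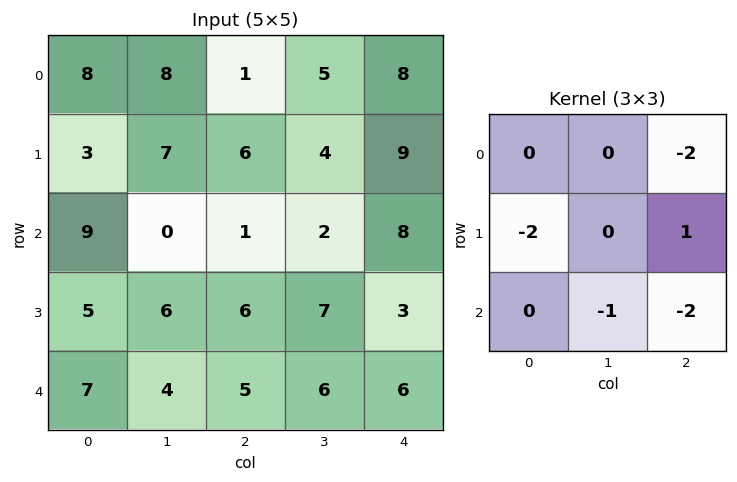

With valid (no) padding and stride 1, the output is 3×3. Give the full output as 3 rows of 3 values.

Output[0,0]: The receptive field on the input at this output position is [8 8 1 / 3 7 6 / 9 0 1]. Elementwise product with the kernel and sum: 1·-2 + 3·-2 + 6·1 + 0·-1 + 1·-2.

-4 -25 -37
-47 -26 -25
-20 -26 -43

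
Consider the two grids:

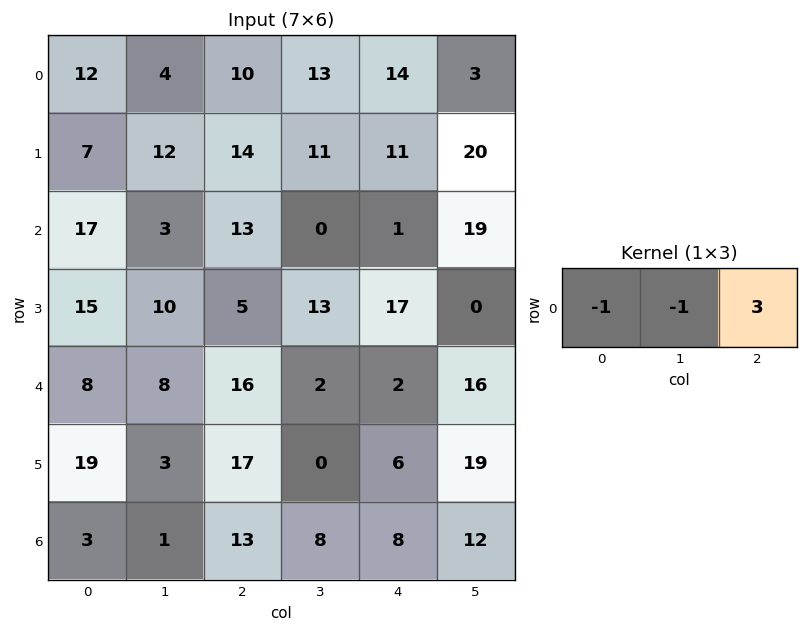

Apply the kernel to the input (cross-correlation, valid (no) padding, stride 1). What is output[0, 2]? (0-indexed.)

The receptive field on the input at this output position is [10 13 14]. Elementwise product with the kernel and sum: 10·-1 + 13·-1 + 14·3.

19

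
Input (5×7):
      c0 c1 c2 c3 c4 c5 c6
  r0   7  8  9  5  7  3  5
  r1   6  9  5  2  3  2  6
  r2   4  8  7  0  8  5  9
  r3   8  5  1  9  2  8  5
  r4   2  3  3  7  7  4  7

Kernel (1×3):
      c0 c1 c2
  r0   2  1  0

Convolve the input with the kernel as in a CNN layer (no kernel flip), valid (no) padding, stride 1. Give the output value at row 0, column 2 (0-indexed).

The receptive field on the input at this output position is [9 5 7]. Elementwise product with the kernel and sum: 9·2 + 5·1.

23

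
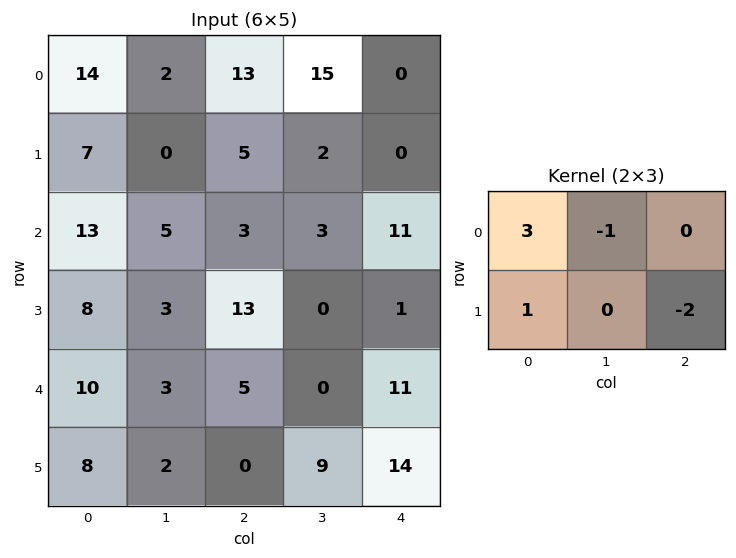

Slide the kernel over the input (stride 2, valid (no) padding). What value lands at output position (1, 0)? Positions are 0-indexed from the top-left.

The receptive field on the input at this output position is [13 5 3 / 8 3 13]. Elementwise product with the kernel and sum: 13·3 + 5·-1 + 8·1 + 13·-2.

16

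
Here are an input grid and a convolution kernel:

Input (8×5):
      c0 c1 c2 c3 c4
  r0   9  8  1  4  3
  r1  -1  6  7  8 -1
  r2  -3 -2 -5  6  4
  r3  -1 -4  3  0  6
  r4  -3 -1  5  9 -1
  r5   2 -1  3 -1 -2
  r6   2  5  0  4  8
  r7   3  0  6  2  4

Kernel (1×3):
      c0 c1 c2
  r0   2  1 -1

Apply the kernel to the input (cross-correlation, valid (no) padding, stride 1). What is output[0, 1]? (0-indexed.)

13

The receptive field on the input at this output position is [8 1 4]. Elementwise product with the kernel and sum: 8·2 + 1·1 + 4·-1.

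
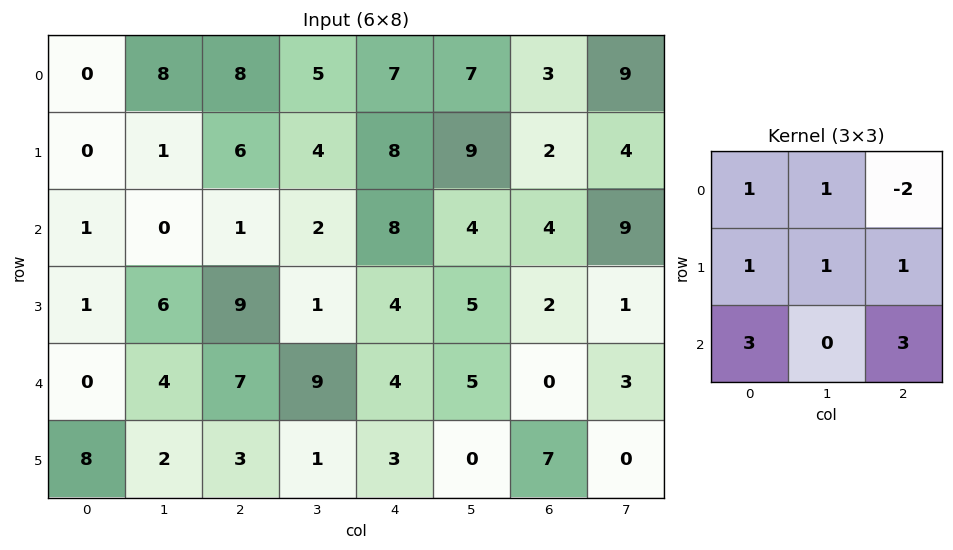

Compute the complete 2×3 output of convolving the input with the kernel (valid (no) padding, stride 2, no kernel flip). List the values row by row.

5 44 63
36 34 27

Output[0,0]: The receptive field on the input at this output position is [0 8 8 / 0 1 6 / 1 0 1]. Elementwise product with the kernel and sum: 0·1 + 8·1 + 8·-2 + 0·1 + 1·1 + 6·1 + 1·3 + 1·3.
Output[0,1]: The receptive field on the input at this output position is [8 5 7 / 6 4 8 / 1 2 8]. Elementwise product with the kernel and sum: 8·1 + 5·1 + 7·-2 + 6·1 + 4·1 + 8·1 + 1·3 + 8·3.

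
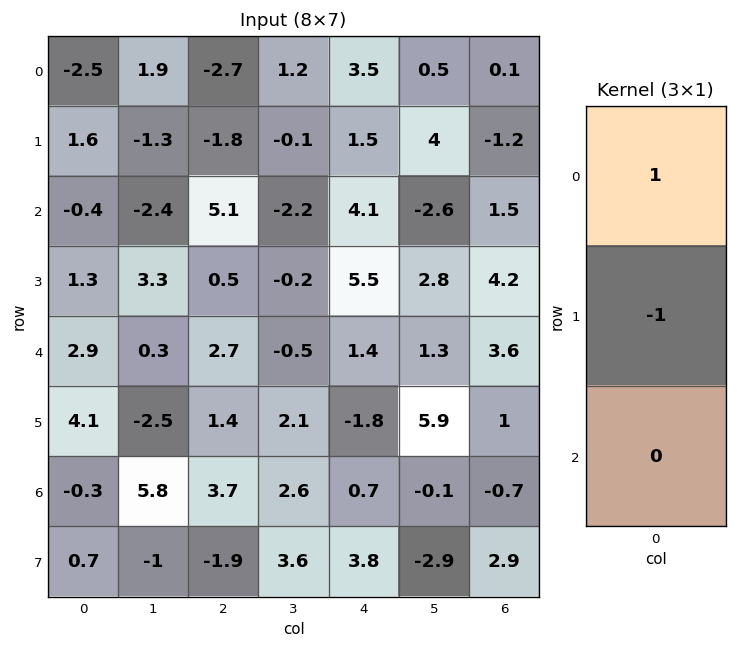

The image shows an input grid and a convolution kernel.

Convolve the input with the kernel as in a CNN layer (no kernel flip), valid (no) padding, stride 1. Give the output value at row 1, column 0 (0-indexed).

2

The receptive field on the input at this output position is [1.6 / -0.4 / 1.3]. Elementwise product with the kernel and sum: 1.6·1 + -0.4·-1.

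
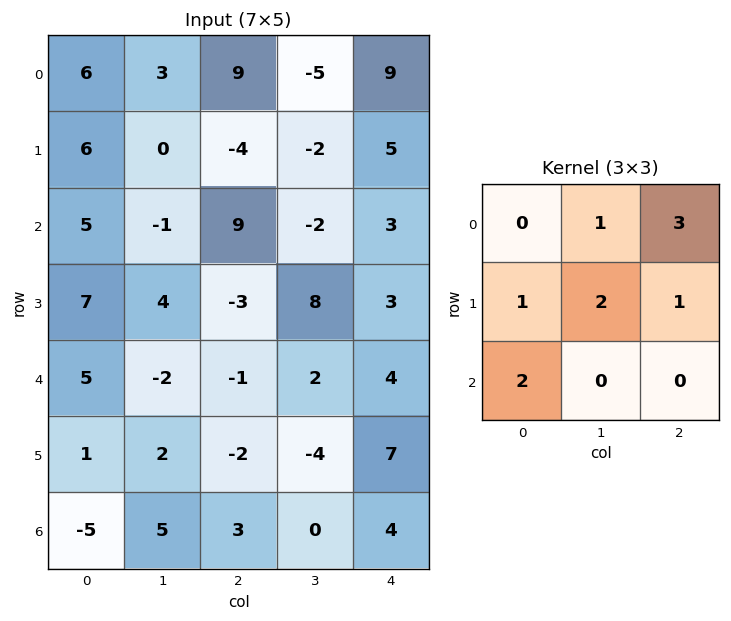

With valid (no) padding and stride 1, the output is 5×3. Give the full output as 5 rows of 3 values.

Output[0,0]: The receptive field on the input at this output position is [6 3 9 / 6 0 -4 / 5 -1 9]. Elementwise product with the kernel and sum: 3·1 + 9·3 + 6·1 + 0·2 + -4·1 + 5·2.

42 -18 37
14 13 15
48 5 21
-3 23 20
-12 9 17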